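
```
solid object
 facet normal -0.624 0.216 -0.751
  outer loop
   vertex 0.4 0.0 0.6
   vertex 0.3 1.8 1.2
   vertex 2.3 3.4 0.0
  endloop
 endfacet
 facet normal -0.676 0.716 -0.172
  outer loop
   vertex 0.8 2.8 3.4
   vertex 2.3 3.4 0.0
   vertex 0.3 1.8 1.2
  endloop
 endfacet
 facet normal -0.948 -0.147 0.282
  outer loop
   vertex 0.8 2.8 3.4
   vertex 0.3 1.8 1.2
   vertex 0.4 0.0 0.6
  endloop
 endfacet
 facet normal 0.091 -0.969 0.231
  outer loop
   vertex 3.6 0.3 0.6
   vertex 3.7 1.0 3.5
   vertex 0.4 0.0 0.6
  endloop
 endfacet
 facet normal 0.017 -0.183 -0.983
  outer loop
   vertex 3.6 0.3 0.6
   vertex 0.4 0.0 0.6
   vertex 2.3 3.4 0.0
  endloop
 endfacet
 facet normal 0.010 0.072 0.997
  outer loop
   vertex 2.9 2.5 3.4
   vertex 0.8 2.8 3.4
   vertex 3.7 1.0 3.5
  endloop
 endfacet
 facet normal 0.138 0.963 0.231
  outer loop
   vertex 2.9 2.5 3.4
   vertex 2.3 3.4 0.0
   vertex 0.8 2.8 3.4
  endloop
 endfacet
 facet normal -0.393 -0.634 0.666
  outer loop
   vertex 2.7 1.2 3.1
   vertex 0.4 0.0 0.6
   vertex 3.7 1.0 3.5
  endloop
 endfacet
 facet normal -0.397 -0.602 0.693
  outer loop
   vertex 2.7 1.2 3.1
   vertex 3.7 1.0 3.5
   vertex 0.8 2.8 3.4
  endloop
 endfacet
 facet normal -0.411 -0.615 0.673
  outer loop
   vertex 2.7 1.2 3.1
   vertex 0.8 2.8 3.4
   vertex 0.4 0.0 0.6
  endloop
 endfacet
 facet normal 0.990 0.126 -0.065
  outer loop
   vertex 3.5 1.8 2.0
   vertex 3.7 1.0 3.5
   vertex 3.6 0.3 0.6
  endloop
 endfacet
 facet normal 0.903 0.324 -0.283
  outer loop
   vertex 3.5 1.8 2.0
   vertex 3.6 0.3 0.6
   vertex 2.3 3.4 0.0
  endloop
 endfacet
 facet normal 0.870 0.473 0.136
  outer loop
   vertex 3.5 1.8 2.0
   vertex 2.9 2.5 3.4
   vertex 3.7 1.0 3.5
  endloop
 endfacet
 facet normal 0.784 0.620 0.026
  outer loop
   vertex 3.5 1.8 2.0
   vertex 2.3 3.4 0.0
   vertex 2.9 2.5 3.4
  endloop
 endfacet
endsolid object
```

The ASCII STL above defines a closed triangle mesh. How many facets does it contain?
14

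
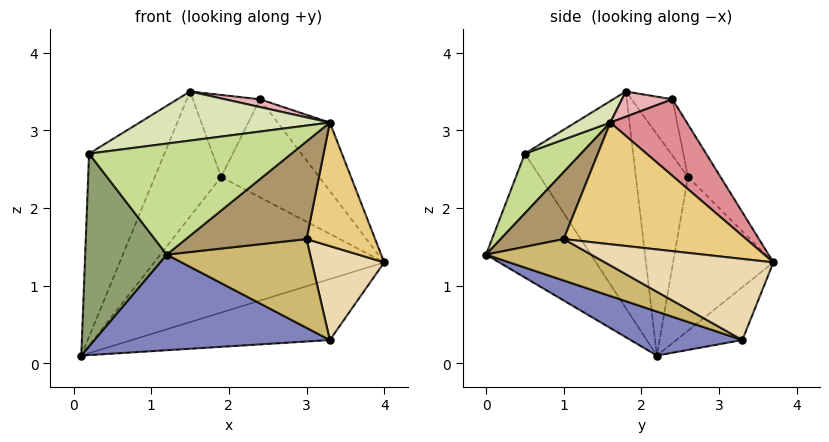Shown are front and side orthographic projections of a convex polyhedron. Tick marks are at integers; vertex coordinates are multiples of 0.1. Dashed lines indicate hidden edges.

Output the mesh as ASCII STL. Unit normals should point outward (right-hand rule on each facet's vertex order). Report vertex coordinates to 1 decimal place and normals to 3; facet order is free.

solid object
 facet normal -0.312 0.937 -0.156
  outer loop
   vertex 3.3 3.3 0.3
   vertex 0.1 2.2 0.1
   vertex 4.0 3.7 1.3
  endloop
 endfacet
 facet normal 0.200 -0.422 -0.884
  outer loop
   vertex 3.3 3.3 0.3
   vertex 1.2 0.0 1.4
   vertex 0.1 2.2 0.1
  endloop
 endfacet
 facet normal -0.395 0.906 0.152
  outer loop
   vertex 1.9 2.6 2.4
   vertex 4.0 3.7 1.3
   vertex 0.1 2.2 0.1
  endloop
 endfacet
 facet normal -0.584 0.743 0.328
  outer loop
   vertex 1.9 2.6 2.4
   vertex 0.1 2.2 0.1
   vertex 1.5 1.8 3.5
  endloop
 endfacet
 facet normal -0.740 -0.576 -0.348
  outer loop
   vertex 0.2 0.5 2.7
   vertex 0.1 2.2 0.1
   vertex 1.2 0.0 1.4
  endloop
 endfacet
 facet normal -0.761 0.530 0.376
  outer loop
   vertex 0.2 0.5 2.7
   vertex 1.5 1.8 3.5
   vertex 0.1 2.2 0.1
  endloop
 endfacet
 facet normal 0.232 -0.835 0.499
  outer loop
   vertex 0.2 0.5 2.7
   vertex 1.2 0.0 1.4
   vertex 3.3 1.6 3.1
  endloop
 endfacet
 facet normal 0.110 -0.598 0.794
  outer loop
   vertex 0.2 0.5 2.7
   vertex 3.3 1.6 3.1
   vertex 1.5 1.8 3.5
  endloop
 endfacet
 facet normal 0.448 -0.857 0.253
  outer loop
   vertex 3.0 1.0 1.6
   vertex 3.3 1.6 3.1
   vertex 1.2 0.0 1.4
  endloop
 endfacet
 facet normal 0.362 -0.494 -0.790
  outer loop
   vertex 3.0 1.0 1.6
   vertex 1.2 0.0 1.4
   vertex 3.3 3.3 0.3
  endloop
 endfacet
 facet normal 0.935 -0.351 -0.046
  outer loop
   vertex 3.0 1.0 1.6
   vertex 4.0 3.7 1.3
   vertex 3.3 1.6 3.1
  endloop
 endfacet
 facet normal 0.827 -0.355 -0.437
  outer loop
   vertex 3.0 1.0 1.6
   vertex 3.3 3.3 0.3
   vertex 4.0 3.7 1.3
  endloop
 endfacet
 facet normal -0.298 0.896 0.328
  outer loop
   vertex 2.4 2.4 3.4
   vertex 4.0 3.7 1.3
   vertex 1.9 2.6 2.4
  endloop
 endfacet
 facet normal -0.478 0.784 0.396
  outer loop
   vertex 2.4 2.4 3.4
   vertex 1.9 2.6 2.4
   vertex 1.5 1.8 3.5
  endloop
 endfacet
 facet normal 0.591 0.402 0.699
  outer loop
   vertex 2.4 2.4 3.4
   vertex 3.3 1.6 3.1
   vertex 4.0 3.7 1.3
  endloop
 endfacet
 facet normal 0.200 -0.139 0.970
  outer loop
   vertex 2.4 2.4 3.4
   vertex 1.5 1.8 3.5
   vertex 3.3 1.6 3.1
  endloop
 endfacet
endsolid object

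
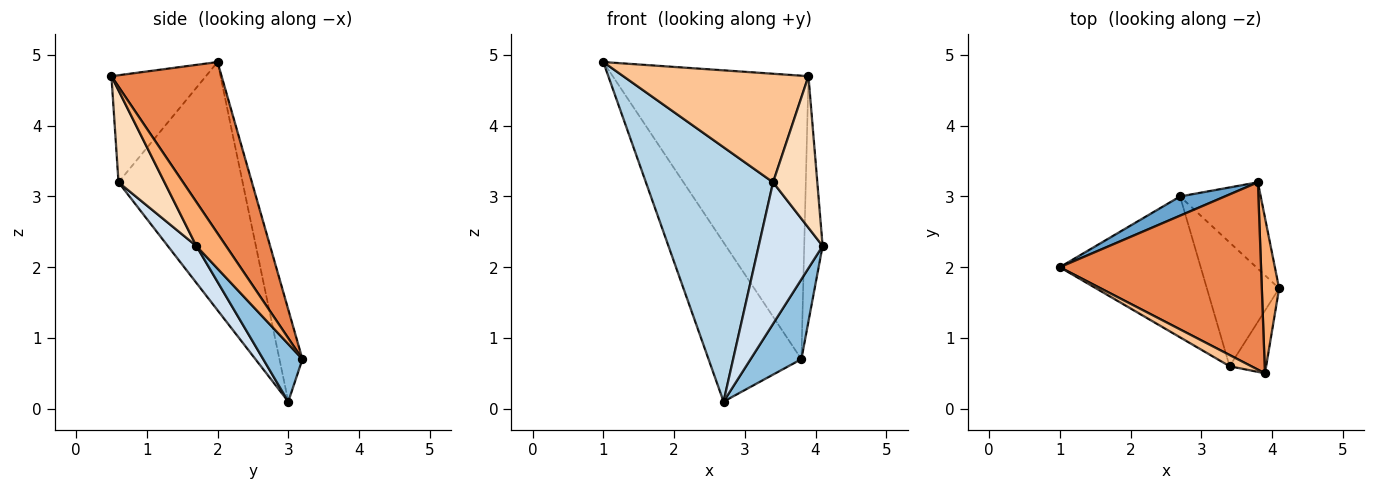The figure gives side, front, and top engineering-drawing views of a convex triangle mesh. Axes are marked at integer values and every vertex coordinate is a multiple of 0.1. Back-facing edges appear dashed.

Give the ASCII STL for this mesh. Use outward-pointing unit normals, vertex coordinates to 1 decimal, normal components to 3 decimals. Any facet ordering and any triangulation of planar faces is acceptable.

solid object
 facet normal -0.239 0.964 0.116
  outer loop
   vertex 2.7 3.0 0.1
   vertex 1.0 2.0 4.9
   vertex 3.8 3.2 0.7
  endloop
 endfacet
 facet normal 0.464 -0.601 -0.651
  outer loop
   vertex 2.7 3.0 0.1
   vertex 3.8 3.2 0.7
   vertex 4.1 1.7 2.3
  endloop
 endfacet
 facet normal -0.649 -0.665 -0.369
  outer loop
   vertex 3.4 0.6 3.2
   vertex 1.0 2.0 4.9
   vertex 2.7 3.0 0.1
  endloop
 endfacet
 facet normal 0.318 -0.713 -0.624
  outer loop
   vertex 3.4 0.6 3.2
   vertex 2.7 3.0 0.1
   vertex 4.1 1.7 2.3
  endloop
 endfacet
 facet normal 0.425 0.755 0.499
  outer loop
   vertex 3.9 0.5 4.7
   vertex 3.8 3.2 0.7
   vertex 1.0 2.0 4.9
  endloop
 endfacet
 facet normal 0.806 0.499 0.317
  outer loop
   vertex 3.9 0.5 4.7
   vertex 4.1 1.7 2.3
   vertex 3.8 3.2 0.7
  endloop
 endfacet
 facet normal -0.452 -0.887 0.092
  outer loop
   vertex 3.9 0.5 4.7
   vertex 1.0 2.0 4.9
   vertex 3.4 0.6 3.2
  endloop
 endfacet
 facet normal 0.693 -0.666 -0.275
  outer loop
   vertex 3.9 0.5 4.7
   vertex 3.4 0.6 3.2
   vertex 4.1 1.7 2.3
  endloop
 endfacet
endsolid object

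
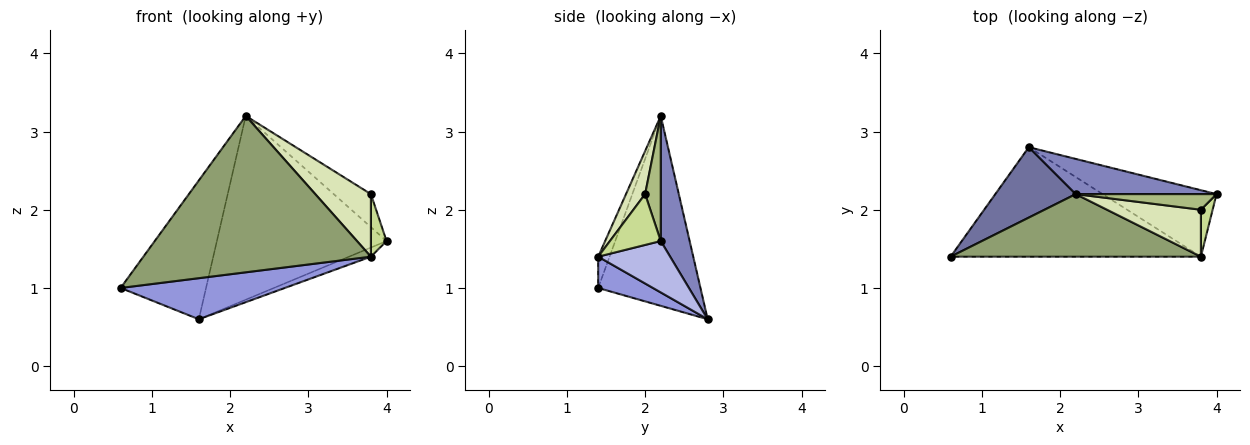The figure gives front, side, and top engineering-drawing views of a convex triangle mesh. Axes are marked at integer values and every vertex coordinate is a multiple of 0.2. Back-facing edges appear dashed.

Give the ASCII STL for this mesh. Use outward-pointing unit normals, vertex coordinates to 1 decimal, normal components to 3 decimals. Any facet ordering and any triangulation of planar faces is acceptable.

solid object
 facet normal -0.730 0.610 0.309
  outer loop
   vertex 2.2 2.2 3.2
   vertex 1.6 2.8 0.6
   vertex 0.6 1.4 1.0
  endloop
 endfacet
 facet normal 0.165 0.969 0.185
  outer loop
   vertex 2.2 2.2 3.2
   vertex 4.0 2.2 1.6
   vertex 1.6 2.8 0.6
  endloop
 endfacet
 facet normal 0.116 -0.349 -0.930
  outer loop
   vertex 3.8 1.4 1.4
   vertex 0.6 1.4 1.0
   vertex 1.6 2.8 0.6
  endloop
 endfacet
 facet normal 0.408 0.124 -0.905
  outer loop
   vertex 3.8 1.4 1.4
   vertex 1.6 2.8 0.6
   vertex 4.0 2.2 1.6
  endloop
 endfacet
 facet normal -0.046 -0.927 0.371
  outer loop
   vertex 3.8 1.4 1.4
   vertex 2.2 2.2 3.2
   vertex 0.6 1.4 1.0
  endloop
 endfacet
 facet normal 0.356 0.845 0.400
  outer loop
   vertex 3.8 2.0 2.2
   vertex 4.0 2.2 1.6
   vertex 2.2 2.2 3.2
  endloop
 endfacet
 facet normal 0.933 -0.287 0.215
  outer loop
   vertex 3.8 2.0 2.2
   vertex 3.8 1.4 1.4
   vertex 4.0 2.2 1.6
  endloop
 endfacet
 facet normal 0.265 -0.771 0.579
  outer loop
   vertex 3.8 2.0 2.2
   vertex 2.2 2.2 3.2
   vertex 3.8 1.4 1.4
  endloop
 endfacet
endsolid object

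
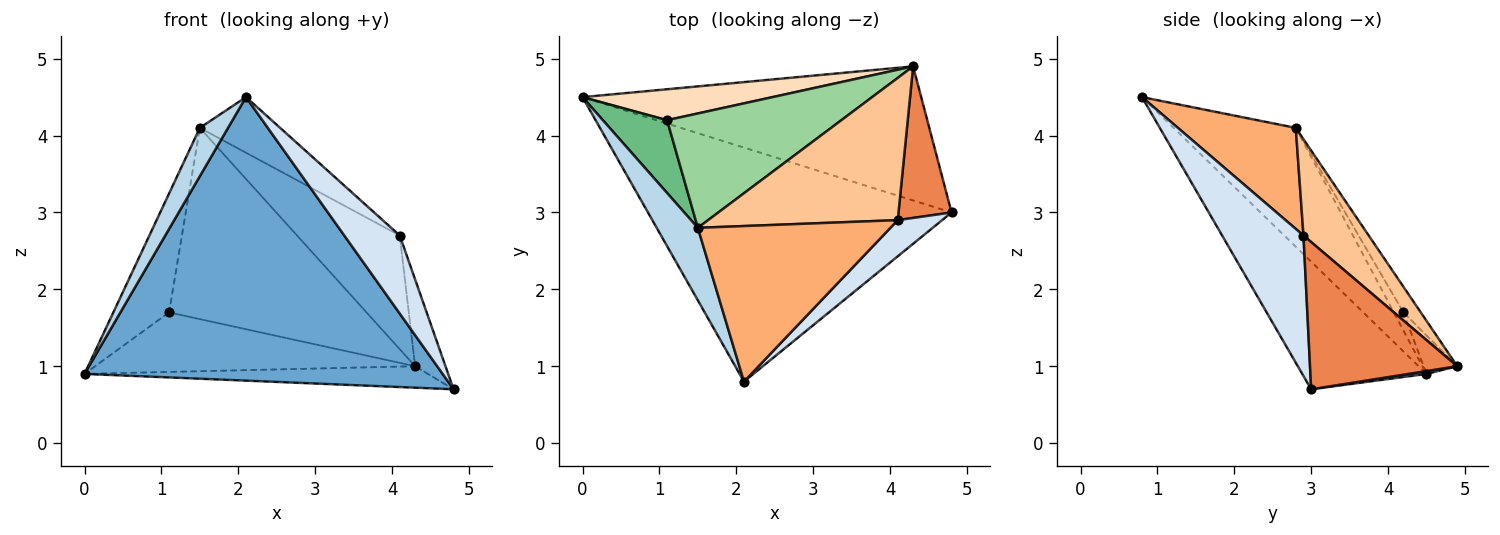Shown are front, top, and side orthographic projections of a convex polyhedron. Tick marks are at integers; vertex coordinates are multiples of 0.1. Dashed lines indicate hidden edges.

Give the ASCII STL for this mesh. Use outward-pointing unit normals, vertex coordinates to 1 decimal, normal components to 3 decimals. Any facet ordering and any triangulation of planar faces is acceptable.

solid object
 facet normal -0.258 -0.745 -0.615
  outer loop
   vertex 2.1 0.8 4.5
   vertex 0.0 4.5 0.9
   vertex 4.8 3.0 0.7
  endloop
 endfacet
 facet normal 0.008 0.158 -0.987
  outer loop
   vertex 4.3 4.9 1.0
   vertex 4.8 3.0 0.7
   vertex 0.0 4.5 0.9
  endloop
 endfacet
 facet normal -0.923 -0.213 0.320
  outer loop
   vertex 1.5 2.8 4.1
   vertex 0.0 4.5 0.9
   vertex 2.1 0.8 4.5
  endloop
 endfacet
 facet normal 0.800 -0.545 0.253
  outer loop
   vertex 4.1 2.9 2.7
   vertex 2.1 0.8 4.5
   vertex 4.8 3.0 0.7
  endloop
 endfacet
 facet normal 0.924 0.191 0.333
  outer loop
   vertex 4.1 2.9 2.7
   vertex 4.8 3.0 0.7
   vertex 4.3 4.9 1.0
  endloop
 endfacet
 facet normal 0.443 0.302 0.844
  outer loop
   vertex 4.1 2.9 2.7
   vertex 1.5 2.8 4.1
   vertex 2.1 0.8 4.5
  endloop
 endfacet
 facet normal 0.369 0.580 0.726
  outer loop
   vertex 4.1 2.9 2.7
   vertex 4.3 4.9 1.0
   vertex 1.5 2.8 4.1
  endloop
 endfacet
 facet normal -0.093 0.884 0.459
  outer loop
   vertex 1.1 4.2 1.7
   vertex 4.3 4.9 1.0
   vertex 0.0 4.5 0.9
  endloop
 endfacet
 facet normal -0.145 0.844 0.516
  outer loop
   vertex 1.1 4.2 1.7
   vertex 0.0 4.5 0.9
   vertex 1.5 2.8 4.1
  endloop
 endfacet
 facet normal -0.075 0.856 0.512
  outer loop
   vertex 1.1 4.2 1.7
   vertex 1.5 2.8 4.1
   vertex 4.3 4.9 1.0
  endloop
 endfacet
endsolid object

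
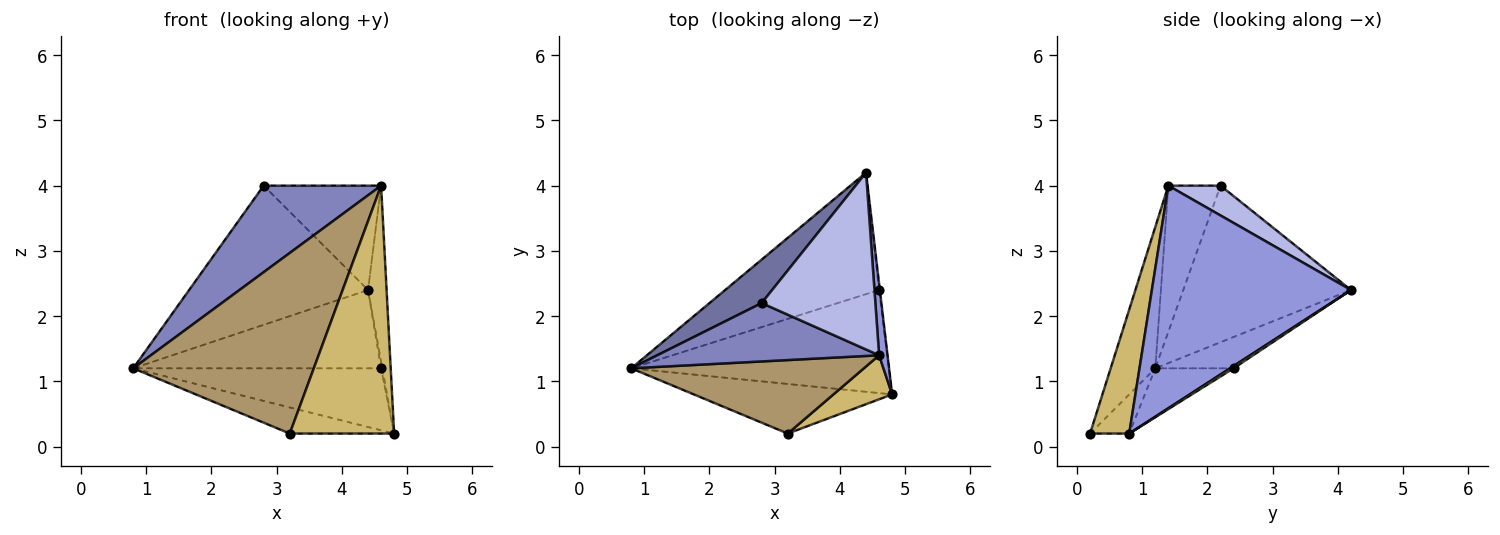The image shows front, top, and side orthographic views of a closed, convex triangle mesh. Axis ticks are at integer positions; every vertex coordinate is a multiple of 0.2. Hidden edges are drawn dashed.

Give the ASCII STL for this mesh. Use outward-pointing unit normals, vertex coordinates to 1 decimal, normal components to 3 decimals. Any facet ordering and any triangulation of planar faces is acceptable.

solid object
 facet normal -0.667 0.711 0.222
  outer loop
   vertex 2.8 2.2 4.0
   vertex 4.4 4.2 2.4
   vertex 0.8 1.2 1.2
  endloop
 endfacet
 facet normal -0.346 -0.778 0.525
  outer loop
   vertex 4.6 1.4 4.0
   vertex 2.8 2.2 4.0
   vertex 0.8 1.2 1.2
  endloop
 endfacet
 facet normal 0.995 0.093 0.038
  outer loop
   vertex 4.6 1.4 4.0
   vertex 4.8 0.8 0.2
   vertex 4.4 4.2 2.4
  endloop
 endfacet
 facet normal 0.220 0.496 0.840
  outer loop
   vertex 4.6 1.4 4.0
   vertex 4.4 4.2 2.4
   vertex 2.8 2.2 4.0
  endloop
 endfacet
 facet normal -0.161 0.509 -0.846
  outer loop
   vertex 4.6 2.4 1.2
   vertex 4.8 0.8 0.2
   vertex 0.8 1.2 1.2
  endloop
 endfacet
 facet normal -0.169 0.534 -0.829
  outer loop
   vertex 4.6 2.4 1.2
   vertex 0.8 1.2 1.2
   vertex 4.4 4.2 2.4
  endloop
 endfacet
 facet normal 0.905 0.302 -0.302
  outer loop
   vertex 4.6 2.4 1.2
   vertex 4.4 4.2 2.4
   vertex 4.8 0.8 0.2
  endloop
 endfacet
 facet normal -0.172 0.459 -0.872
  outer loop
   vertex 3.2 0.2 0.2
   vertex 0.8 1.2 1.2
   vertex 4.8 0.8 0.2
  endloop
 endfacet
 facet normal -0.223 -0.903 0.367
  outer loop
   vertex 3.2 0.2 0.2
   vertex 4.6 1.4 4.0
   vertex 0.8 1.2 1.2
  endloop
 endfacet
 facet normal 0.346 -0.924 0.164
  outer loop
   vertex 3.2 0.2 0.2
   vertex 4.8 0.8 0.2
   vertex 4.6 1.4 4.0
  endloop
 endfacet
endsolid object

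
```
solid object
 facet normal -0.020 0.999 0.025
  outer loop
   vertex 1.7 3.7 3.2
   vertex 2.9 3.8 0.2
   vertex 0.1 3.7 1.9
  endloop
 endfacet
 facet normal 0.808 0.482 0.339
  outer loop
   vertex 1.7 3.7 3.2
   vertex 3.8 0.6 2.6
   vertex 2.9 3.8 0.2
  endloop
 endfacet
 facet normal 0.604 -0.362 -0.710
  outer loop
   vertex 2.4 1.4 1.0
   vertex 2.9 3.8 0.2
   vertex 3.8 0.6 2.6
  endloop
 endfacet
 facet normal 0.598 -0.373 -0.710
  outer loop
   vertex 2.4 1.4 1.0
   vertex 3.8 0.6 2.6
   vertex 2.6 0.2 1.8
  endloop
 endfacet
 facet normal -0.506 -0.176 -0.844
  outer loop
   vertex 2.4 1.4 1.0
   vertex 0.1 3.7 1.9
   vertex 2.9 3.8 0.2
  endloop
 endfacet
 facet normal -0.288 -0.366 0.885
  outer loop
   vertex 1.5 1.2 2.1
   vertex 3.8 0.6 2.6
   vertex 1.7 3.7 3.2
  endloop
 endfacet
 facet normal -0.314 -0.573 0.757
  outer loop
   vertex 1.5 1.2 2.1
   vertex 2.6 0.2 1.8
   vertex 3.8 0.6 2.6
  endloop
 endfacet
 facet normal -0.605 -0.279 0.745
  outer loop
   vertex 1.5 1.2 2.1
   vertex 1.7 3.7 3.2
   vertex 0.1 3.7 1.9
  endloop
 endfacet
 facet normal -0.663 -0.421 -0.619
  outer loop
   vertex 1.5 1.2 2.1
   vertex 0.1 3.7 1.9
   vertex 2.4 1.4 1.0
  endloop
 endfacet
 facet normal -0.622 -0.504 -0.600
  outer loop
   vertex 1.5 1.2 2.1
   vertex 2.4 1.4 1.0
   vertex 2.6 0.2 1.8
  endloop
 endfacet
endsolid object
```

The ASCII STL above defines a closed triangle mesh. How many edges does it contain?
15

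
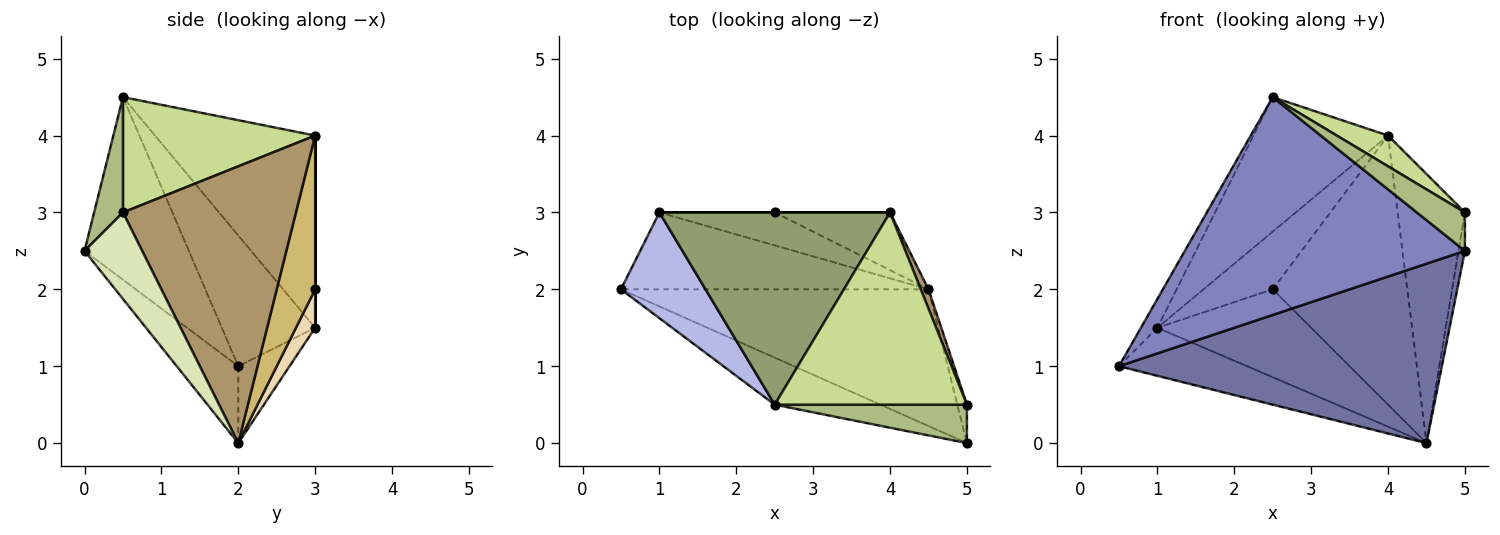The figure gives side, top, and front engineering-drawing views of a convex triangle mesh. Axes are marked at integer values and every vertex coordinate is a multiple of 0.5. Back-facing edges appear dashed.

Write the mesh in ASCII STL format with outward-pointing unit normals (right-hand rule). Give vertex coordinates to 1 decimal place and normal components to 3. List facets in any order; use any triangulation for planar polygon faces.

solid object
 facet normal -0.150 -0.786 -0.599
  outer loop
   vertex 4.5 2.0 0.0
   vertex 5.0 0.0 2.5
   vertex 0.5 2.0 1.0
  endloop
 endfacet
 facet normal -0.342 -0.919 -0.198
  outer loop
   vertex 2.5 0.5 4.5
   vertex 0.5 2.0 1.0
   vertex 5.0 0.0 2.5
  endloop
 endfacet
 facet normal -0.207 0.518 -0.830
  outer loop
   vertex 1.0 3.0 1.5
   vertex 4.5 2.0 0.0
   vertex 0.5 2.0 1.0
  endloop
 endfacet
 facet normal -0.831 0.147 0.537
  outer loop
   vertex 1.0 3.0 1.5
   vertex 0.5 2.0 1.0
   vertex 2.5 0.5 4.5
  endloop
 endfacet
 facet normal -0.564 0.474 0.677
  outer loop
   vertex 1.0 3.0 1.5
   vertex 2.5 0.5 4.5
   vertex 4.0 3.0 4.0
  endloop
 endfacet
 facet normal 0.391 -0.651 0.651
  outer loop
   vertex 5.0 0.5 3.0
   vertex 2.5 0.5 4.5
   vertex 5.0 0.0 2.5
  endloop
 endfacet
 facet normal 0.510 -0.136 0.850
  outer loop
   vertex 5.0 0.5 3.0
   vertex 4.0 3.0 4.0
   vertex 2.5 0.5 4.5
  endloop
 endfacet
 facet normal 0.988 0.110 -0.110
  outer loop
   vertex 5.0 0.5 3.0
   vertex 5.0 0.0 2.5
   vertex 4.5 2.0 0.0
  endloop
 endfacet
 facet normal 0.932 0.362 0.026
  outer loop
   vertex 5.0 0.5 3.0
   vertex 4.5 2.0 0.0
   vertex 4.0 3.0 4.0
  endloop
 endfacet
 facet normal 0.269 0.942 -0.202
  outer loop
   vertex 2.5 3.0 2.0
   vertex 4.0 3.0 4.0
   vertex 4.5 2.0 0.0
  endloop
 endfacet
 facet normal 0.000 1.000 0.000
  outer loop
   vertex 2.5 3.0 2.0
   vertex 1.0 3.0 1.5
   vertex 4.0 3.0 4.0
  endloop
 endfacet
 facet normal 0.116 0.930 -0.349
  outer loop
   vertex 2.5 3.0 2.0
   vertex 4.5 2.0 0.0
   vertex 1.0 3.0 1.5
  endloop
 endfacet
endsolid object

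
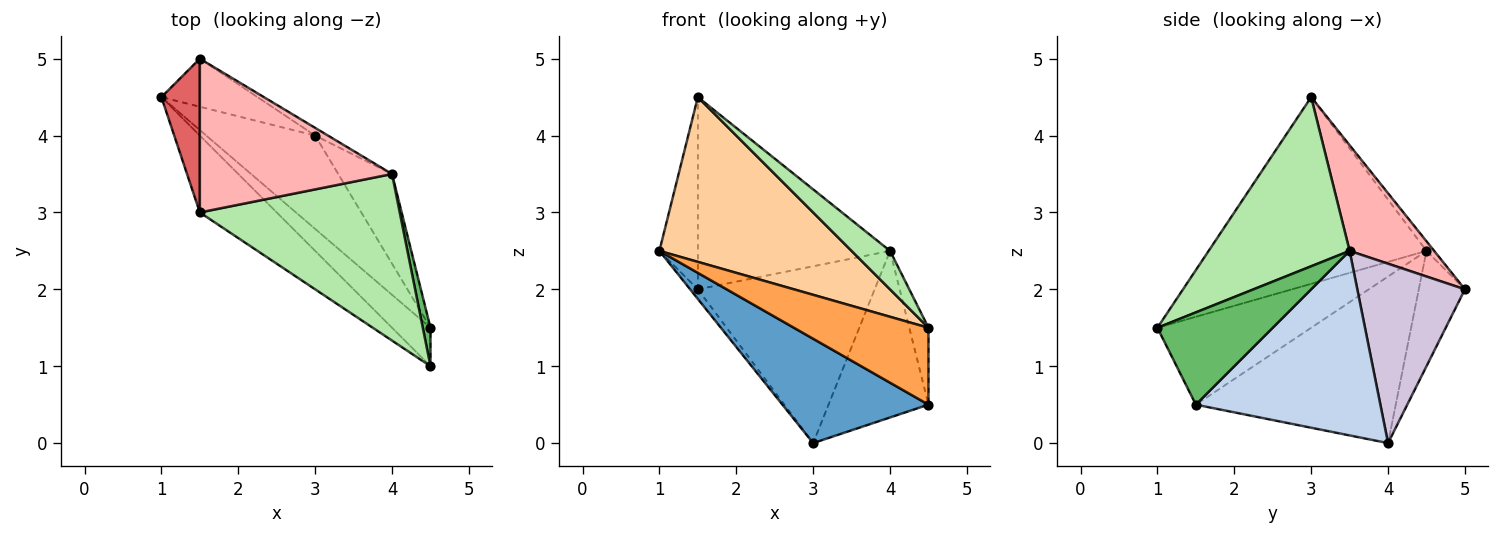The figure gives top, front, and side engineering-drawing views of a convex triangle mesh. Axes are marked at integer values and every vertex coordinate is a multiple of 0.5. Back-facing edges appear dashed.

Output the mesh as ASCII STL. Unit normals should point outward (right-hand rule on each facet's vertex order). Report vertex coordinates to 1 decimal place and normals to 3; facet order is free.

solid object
 facet normal -0.714 -0.522 -0.467
  outer loop
   vertex 3.0 4.0 0.0
   vertex 4.5 1.5 0.5
   vertex 1.0 4.5 2.5
  endloop
 endfacet
 facet normal 0.852 0.461 -0.248
  outer loop
   vertex 4.0 3.5 2.5
   vertex 4.5 1.5 0.5
   vertex 3.0 4.0 0.0
  endloop
 endfacet
 facet normal -0.715 -0.625 -0.313
  outer loop
   vertex 4.5 1.0 1.5
   vertex 1.0 4.5 2.5
   vertex 4.5 1.5 0.5
  endloop
 endfacet
 facet normal -0.716 -0.632 -0.295
  outer loop
   vertex 4.5 1.0 1.5
   vertex 1.5 3.0 4.5
   vertex 1.0 4.5 2.5
  endloop
 endfacet
 facet normal 0.983 0.164 0.082
  outer loop
   vertex 4.5 1.0 1.5
   vertex 4.5 1.5 0.5
   vertex 4.0 3.5 2.5
  endloop
 endfacet
 facet normal 0.636 -0.173 0.752
  outer loop
   vertex 4.5 1.0 1.5
   vertex 4.0 3.5 2.5
   vertex 1.5 3.0 4.5
  endloop
 endfacet
 facet normal -0.154 0.772 0.617
  outer loop
   vertex 1.5 5.0 2.0
   vertex 1.0 4.5 2.5
   vertex 1.5 3.0 4.5
  endloop
 endfacet
 facet normal 0.325 0.738 0.591
  outer loop
   vertex 1.5 5.0 2.0
   vertex 1.5 3.0 4.5
   vertex 4.0 3.5 2.5
  endloop
 endfacet
 facet normal -0.762 0.127 -0.635
  outer loop
   vertex 1.5 5.0 2.0
   vertex 3.0 4.0 0.0
   vertex 1.0 4.5 2.5
  endloop
 endfacet
 facet normal 0.520 0.854 -0.037
  outer loop
   vertex 1.5 5.0 2.0
   vertex 4.0 3.5 2.5
   vertex 3.0 4.0 0.0
  endloop
 endfacet
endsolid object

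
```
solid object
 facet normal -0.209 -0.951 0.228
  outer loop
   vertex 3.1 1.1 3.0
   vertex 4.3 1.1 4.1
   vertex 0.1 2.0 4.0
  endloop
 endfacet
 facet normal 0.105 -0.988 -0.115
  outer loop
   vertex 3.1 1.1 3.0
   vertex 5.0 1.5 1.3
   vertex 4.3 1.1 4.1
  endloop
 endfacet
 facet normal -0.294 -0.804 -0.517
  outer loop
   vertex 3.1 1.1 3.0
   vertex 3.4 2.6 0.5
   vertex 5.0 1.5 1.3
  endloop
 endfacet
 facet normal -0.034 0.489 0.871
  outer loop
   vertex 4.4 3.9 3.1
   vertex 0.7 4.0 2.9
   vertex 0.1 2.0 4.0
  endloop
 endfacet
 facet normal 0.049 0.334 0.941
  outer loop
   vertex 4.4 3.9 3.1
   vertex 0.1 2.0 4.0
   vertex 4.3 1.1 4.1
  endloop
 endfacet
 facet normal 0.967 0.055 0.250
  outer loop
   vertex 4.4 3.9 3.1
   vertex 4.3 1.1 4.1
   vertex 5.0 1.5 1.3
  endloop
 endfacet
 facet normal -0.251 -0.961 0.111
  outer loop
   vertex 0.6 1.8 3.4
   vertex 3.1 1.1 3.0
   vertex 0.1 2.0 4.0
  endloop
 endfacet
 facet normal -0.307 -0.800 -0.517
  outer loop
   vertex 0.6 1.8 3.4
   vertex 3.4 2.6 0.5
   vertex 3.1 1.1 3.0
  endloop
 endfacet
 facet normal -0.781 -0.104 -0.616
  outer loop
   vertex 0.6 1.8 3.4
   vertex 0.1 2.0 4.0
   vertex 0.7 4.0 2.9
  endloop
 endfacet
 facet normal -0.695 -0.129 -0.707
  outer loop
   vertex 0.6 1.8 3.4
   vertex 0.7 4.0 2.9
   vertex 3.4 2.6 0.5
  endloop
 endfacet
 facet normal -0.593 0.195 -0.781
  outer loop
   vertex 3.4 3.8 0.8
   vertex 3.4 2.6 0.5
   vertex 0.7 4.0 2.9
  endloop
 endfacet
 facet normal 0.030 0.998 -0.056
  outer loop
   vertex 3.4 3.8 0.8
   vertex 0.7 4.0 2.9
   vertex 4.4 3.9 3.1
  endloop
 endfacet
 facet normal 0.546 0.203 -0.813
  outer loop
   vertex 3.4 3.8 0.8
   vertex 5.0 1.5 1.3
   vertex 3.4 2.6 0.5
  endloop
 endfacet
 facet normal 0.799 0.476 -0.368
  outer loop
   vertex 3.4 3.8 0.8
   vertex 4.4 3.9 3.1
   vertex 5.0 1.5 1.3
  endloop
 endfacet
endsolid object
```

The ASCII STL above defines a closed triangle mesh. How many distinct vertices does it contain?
9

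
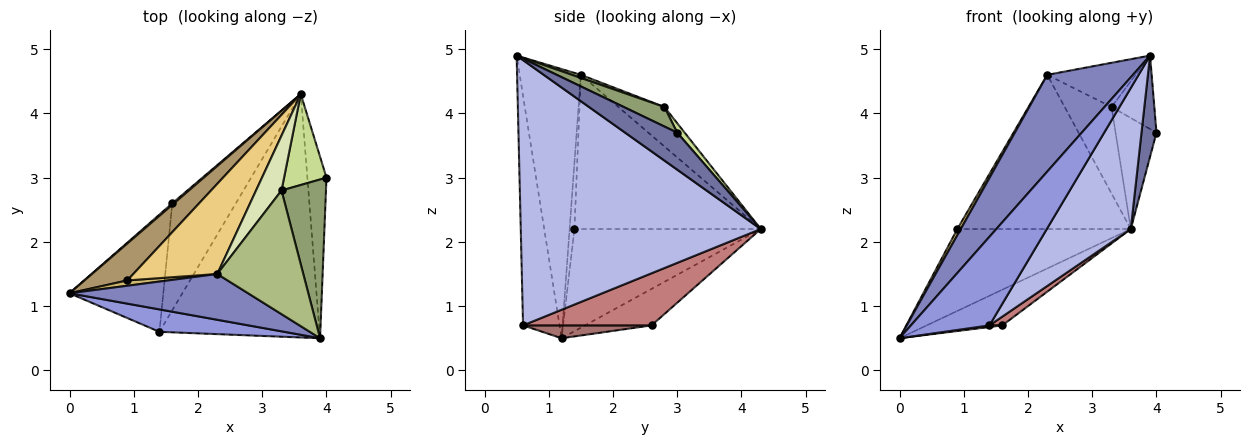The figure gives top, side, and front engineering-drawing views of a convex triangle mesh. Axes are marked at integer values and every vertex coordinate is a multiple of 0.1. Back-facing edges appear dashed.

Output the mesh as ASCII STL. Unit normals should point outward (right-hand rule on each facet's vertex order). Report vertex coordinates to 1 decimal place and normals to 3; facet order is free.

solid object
 facet normal 0.861 -0.248 -0.444
  outer loop
   vertex 3.6 4.3 2.2
   vertex 4.0 3.0 3.7
   vertex 3.9 0.5 4.9
  endloop
 endfacet
 facet normal -0.542 -0.759 0.360
  outer loop
   vertex 2.3 1.5 4.6
   vertex 0.0 1.2 0.5
   vertex 3.9 0.5 4.9
  endloop
 endfacet
 facet normal -0.411 -0.884 0.223
  outer loop
   vertex 1.4 0.6 0.7
   vertex 3.9 0.5 4.9
   vertex 0.0 1.2 0.5
  endloop
 endfacet
 facet normal 0.820 -0.287 -0.495
  outer loop
   vertex 1.4 0.6 0.7
   vertex 3.6 4.3 2.2
   vertex 3.9 0.5 4.9
  endloop
 endfacet
 facet normal 0.370 0.390 0.843
  outer loop
   vertex 3.3 2.8 4.1
   vertex 3.9 0.5 4.9
   vertex 4.0 3.0 3.7
  endloop
 endfacet
 facet normal 0.034 0.336 0.941
  outer loop
   vertex 3.3 2.8 4.1
   vertex 2.3 1.5 4.6
   vertex 3.9 0.5 4.9
  endloop
 endfacet
 facet normal 0.139 0.766 0.627
  outer loop
   vertex 3.3 2.8 4.1
   vertex 4.0 3.0 3.7
   vertex 3.6 4.3 2.2
  endloop
 endfacet
 facet normal -0.639 0.650 0.412
  outer loop
   vertex 3.3 2.8 4.1
   vertex 3.6 4.3 2.2
   vertex 2.3 1.5 4.6
  endloop
 endfacet
 facet normal -0.700 0.651 0.294
  outer loop
   vertex 0.9 1.4 2.2
   vertex 3.6 4.3 2.2
   vertex 0.0 1.2 0.5
  endloop
 endfacet
 facet normal -0.729 -0.518 0.447
  outer loop
   vertex 0.9 1.4 2.2
   vertex 0.0 1.2 0.5
   vertex 2.3 1.5 4.6
  endloop
 endfacet
 facet normal -0.680 0.633 0.370
  outer loop
   vertex 0.9 1.4 2.2
   vertex 2.3 1.5 4.6
   vertex 3.6 4.3 2.2
  endloop
 endfacet
 facet normal -0.660 0.750 0.030
  outer loop
   vertex 1.6 2.6 0.7
   vertex 0.0 1.2 0.5
   vertex 3.6 4.3 2.2
  endloop
 endfacet
 facet normal 0.136 -0.014 -0.991
  outer loop
   vertex 1.6 2.6 0.7
   vertex 1.4 0.6 0.7
   vertex 0.0 1.2 0.5
  endloop
 endfacet
 facet normal 0.633 -0.063 -0.772
  outer loop
   vertex 1.6 2.6 0.7
   vertex 3.6 4.3 2.2
   vertex 1.4 0.6 0.7
  endloop
 endfacet
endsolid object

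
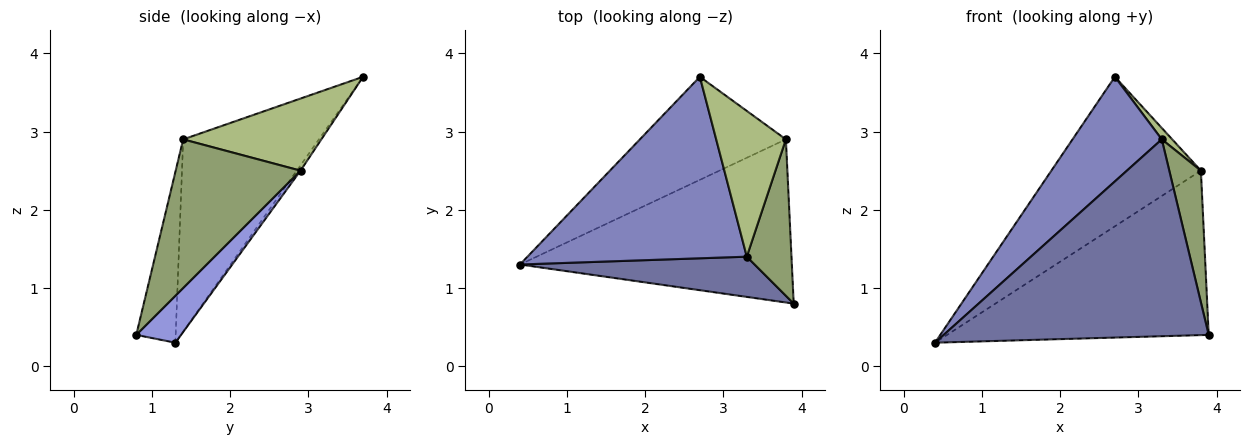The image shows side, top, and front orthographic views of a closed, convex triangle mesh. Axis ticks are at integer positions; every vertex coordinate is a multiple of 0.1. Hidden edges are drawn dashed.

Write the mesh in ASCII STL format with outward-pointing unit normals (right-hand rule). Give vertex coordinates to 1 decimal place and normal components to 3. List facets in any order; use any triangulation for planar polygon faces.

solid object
 facet normal -0.144 -0.970 0.198
  outer loop
   vertex 3.3 1.4 2.9
   vertex 0.4 1.3 0.3
   vertex 3.9 0.8 0.4
  endloop
 endfacet
 facet normal -0.605 -0.398 0.690
  outer loop
   vertex 3.3 1.4 2.9
   vertex 2.7 3.7 3.7
   vertex 0.4 1.3 0.3
  endloop
 endfacet
 facet normal 0.121 0.705 -0.699
  outer loop
   vertex 3.8 2.9 2.5
   vertex 3.9 0.8 0.4
   vertex 0.4 1.3 0.3
  endloop
 endfacet
 facet normal -0.020 0.823 -0.567
  outer loop
   vertex 3.8 2.9 2.5
   vertex 0.4 1.3 0.3
   vertex 2.7 3.7 3.7
  endloop
 endfacet
 facet normal 0.931 -0.236 0.280
  outer loop
   vertex 3.8 2.9 2.5
   vertex 3.3 1.4 2.9
   vertex 3.9 0.8 0.4
  endloop
 endfacet
 facet normal 0.718 -0.054 0.694
  outer loop
   vertex 3.8 2.9 2.5
   vertex 2.7 3.7 3.7
   vertex 3.3 1.4 2.9
  endloop
 endfacet
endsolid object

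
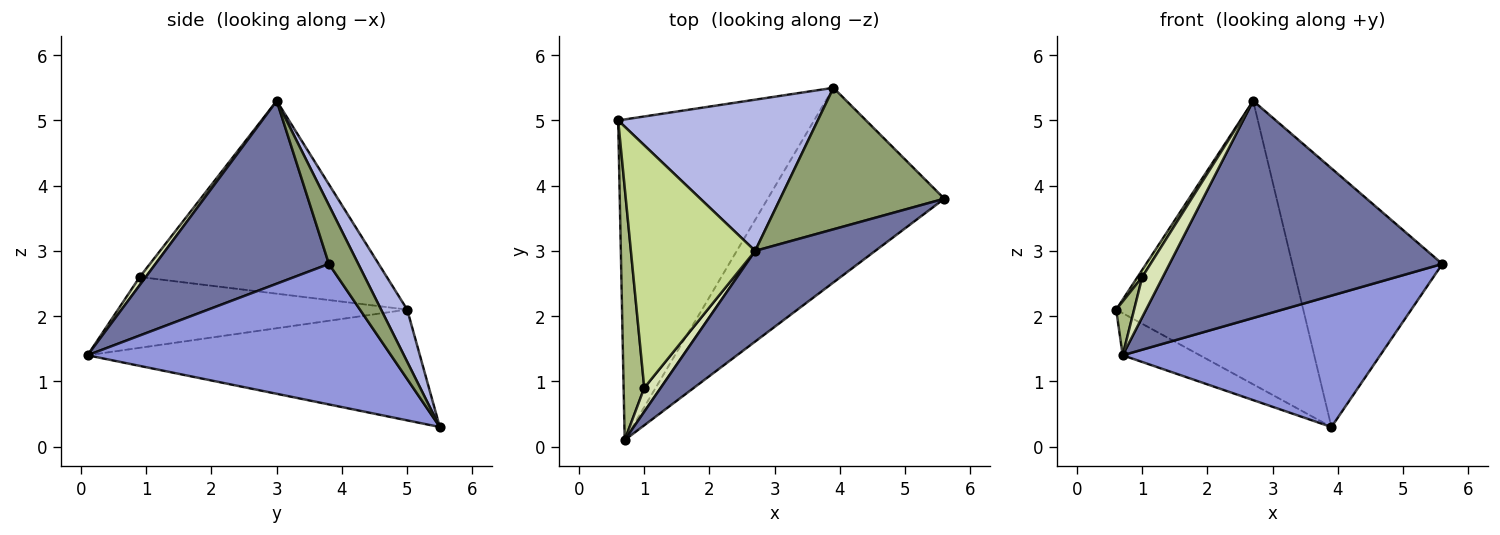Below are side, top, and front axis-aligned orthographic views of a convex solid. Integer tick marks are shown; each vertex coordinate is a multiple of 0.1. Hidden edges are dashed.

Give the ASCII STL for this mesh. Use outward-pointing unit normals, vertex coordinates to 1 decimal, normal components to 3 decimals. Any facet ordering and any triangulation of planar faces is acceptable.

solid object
 facet normal 0.506 -0.796 0.332
  outer loop
   vertex 2.7 3.0 5.3
   vertex 0.7 0.1 1.4
   vertex 5.6 3.8 2.8
  endloop
 endfacet
 facet normal -0.489 0.114 -0.865
  outer loop
   vertex 3.9 5.5 0.3
   vertex 0.7 0.1 1.4
   vertex 0.6 5.0 2.1
  endloop
 endfacet
 facet normal 0.550 -0.467 -0.692
  outer loop
   vertex 3.9 5.5 0.3
   vertex 5.6 3.8 2.8
   vertex 0.7 0.1 1.4
  endloop
 endfacet
 facet normal 0.122 0.876 0.467
  outer loop
   vertex 3.9 5.5 0.3
   vertex 0.6 5.0 2.1
   vertex 2.7 3.0 5.3
  endloop
 endfacet
 facet normal 0.169 0.865 0.473
  outer loop
   vertex 3.9 5.5 0.3
   vertex 2.7 3.0 5.3
   vertex 5.6 3.8 2.8
  endloop
 endfacet
 facet normal -0.958 -0.059 0.279
  outer loop
   vertex 1.0 0.9 2.6
   vertex 0.6 5.0 2.1
   vertex 0.7 0.1 1.4
  endloop
 endfacet
 facet normal -0.840 -0.016 0.542
  outer loop
   vertex 1.0 0.9 2.6
   vertex 2.7 3.0 5.3
   vertex 0.6 5.0 2.1
  endloop
 endfacet
 facet normal 0.244 -0.834 0.495
  outer loop
   vertex 1.0 0.9 2.6
   vertex 0.7 0.1 1.4
   vertex 2.7 3.0 5.3
  endloop
 endfacet
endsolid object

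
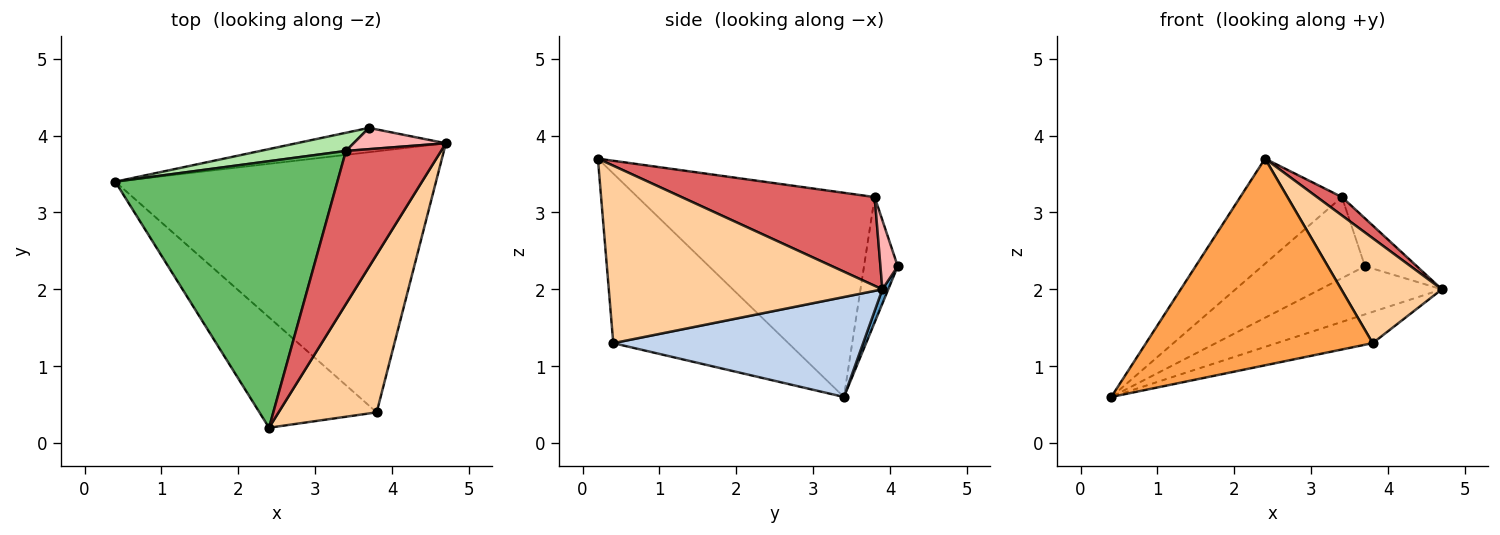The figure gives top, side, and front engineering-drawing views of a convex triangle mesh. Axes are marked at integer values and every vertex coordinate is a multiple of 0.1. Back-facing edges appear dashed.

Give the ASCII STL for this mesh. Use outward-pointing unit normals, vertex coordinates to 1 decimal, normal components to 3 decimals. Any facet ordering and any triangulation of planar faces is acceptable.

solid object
 facet normal 0.043 0.892 -0.451
  outer loop
   vertex 3.7 4.1 2.3
   vertex 4.7 3.9 2.0
   vertex 0.4 3.4 0.6
  endloop
 endfacet
 facet normal 0.296 0.114 -0.949
  outer loop
   vertex 3.8 0.4 1.3
   vertex 0.4 3.4 0.6
   vertex 4.7 3.9 2.0
  endloop
 endfacet
 facet normal -0.563 -0.729 -0.389
  outer loop
   vertex 3.8 0.4 1.3
   vertex 2.4 0.2 3.7
   vertex 0.4 3.4 0.6
  endloop
 endfacet
 facet normal 0.833 -0.306 0.460
  outer loop
   vertex 3.8 0.4 1.3
   vertex 4.7 3.9 2.0
   vertex 2.4 0.2 3.7
  endloop
 endfacet
 facet normal -0.650 0.279 0.707
  outer loop
   vertex 3.4 3.8 3.2
   vertex 0.4 3.4 0.6
   vertex 2.4 0.2 3.7
  endloop
 endfacet
 facet normal -0.304 0.929 0.208
  outer loop
   vertex 3.4 3.8 3.2
   vertex 3.7 4.1 2.3
   vertex 0.4 3.4 0.6
  endloop
 endfacet
 facet normal 0.679 -0.087 0.729
  outer loop
   vertex 3.4 3.8 3.2
   vertex 2.4 0.2 3.7
   vertex 4.7 3.9 2.0
  endloop
 endfacet
 facet normal 0.291 0.874 0.389
  outer loop
   vertex 3.4 3.8 3.2
   vertex 4.7 3.9 2.0
   vertex 3.7 4.1 2.3
  endloop
 endfacet
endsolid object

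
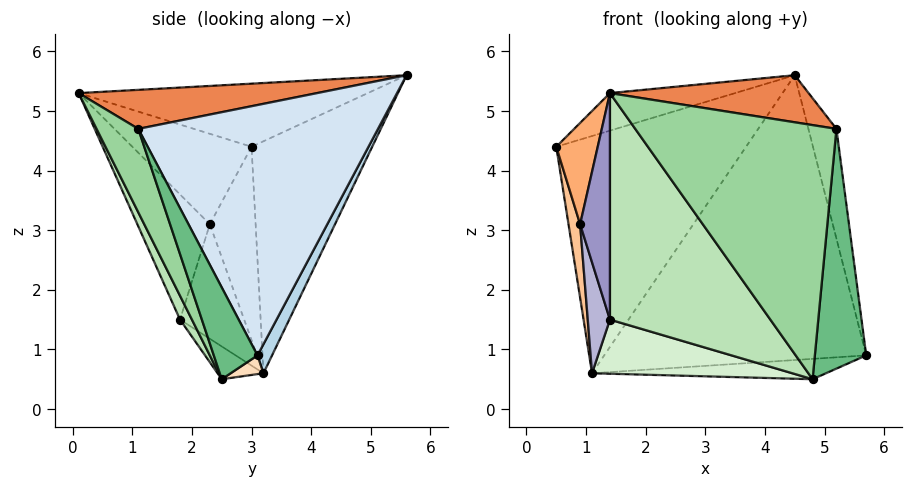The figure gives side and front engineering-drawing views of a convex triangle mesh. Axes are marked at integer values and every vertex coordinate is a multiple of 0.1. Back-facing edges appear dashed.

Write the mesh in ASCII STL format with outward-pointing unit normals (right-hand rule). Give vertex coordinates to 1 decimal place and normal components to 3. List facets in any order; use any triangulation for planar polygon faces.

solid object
 facet normal -0.380 0.165 0.910
  outer loop
   vertex 4.5 5.6 5.6
   vertex 0.5 3.0 4.4
   vertex 1.4 0.1 5.3
  endloop
 endfacet
 facet normal -0.536 0.843 -0.040
  outer loop
   vertex 1.1 3.2 0.6
   vertex 0.5 3.0 4.4
   vertex 4.5 5.6 5.6
  endloop
 endfacet
 facet normal 0.049 0.887 -0.459
  outer loop
   vertex 1.1 3.2 0.6
   vertex 4.5 5.6 5.6
   vertex 5.7 3.1 0.9
  endloop
 endfacet
 facet normal 0.975 0.114 0.188
  outer loop
   vertex 5.2 1.1 4.7
   vertex 5.7 3.1 0.9
   vertex 4.5 5.6 5.6
  endloop
 endfacet
 facet normal 0.196 -0.163 0.967
  outer loop
   vertex 5.2 1.1 4.7
   vertex 4.5 5.6 5.6
   vertex 1.4 0.1 5.3
  endloop
 endfacet
 facet normal -0.938 -0.326 -0.113
  outer loop
   vertex 0.9 2.3 3.1
   vertex 1.4 0.1 5.3
   vertex 0.5 3.0 4.4
  endloop
 endfacet
 facet normal -0.956 -0.242 -0.164
  outer loop
   vertex 0.9 2.3 3.1
   vertex 0.5 3.0 4.4
   vertex 1.1 3.2 0.6
  endloop
 endfacet
 facet normal 0.067 0.481 -0.874
  outer loop
   vertex 4.8 2.5 0.5
   vertex 1.1 3.2 0.6
   vertex 5.7 3.1 0.9
  endloop
 endfacet
 facet normal 0.618 -0.726 -0.301
  outer loop
   vertex 4.8 2.5 0.5
   vertex 5.7 3.1 0.9
   vertex 5.2 1.1 4.7
  endloop
 endfacet
 facet normal 0.192 -0.925 -0.327
  outer loop
   vertex 4.8 2.5 0.5
   vertex 5.2 1.1 4.7
   vertex 1.4 0.1 5.3
  endloop
 endfacet
 facet normal 0.068 -0.911 -0.407
  outer loop
   vertex 1.4 1.8 1.5
   vertex 4.8 2.5 0.5
   vertex 1.4 0.1 5.3
  endloop
 endfacet
 facet normal -0.127 -0.556 -0.822
  outer loop
   vertex 1.4 1.8 1.5
   vertex 1.1 3.2 0.6
   vertex 4.8 2.5 0.5
  endloop
 endfacet
 facet normal -0.912 -0.375 -0.168
  outer loop
   vertex 1.4 1.8 1.5
   vertex 1.4 0.1 5.3
   vertex 0.9 2.3 3.1
  endloop
 endfacet
 facet normal -0.928 -0.321 -0.190
  outer loop
   vertex 1.4 1.8 1.5
   vertex 0.9 2.3 3.1
   vertex 1.1 3.2 0.6
  endloop
 endfacet
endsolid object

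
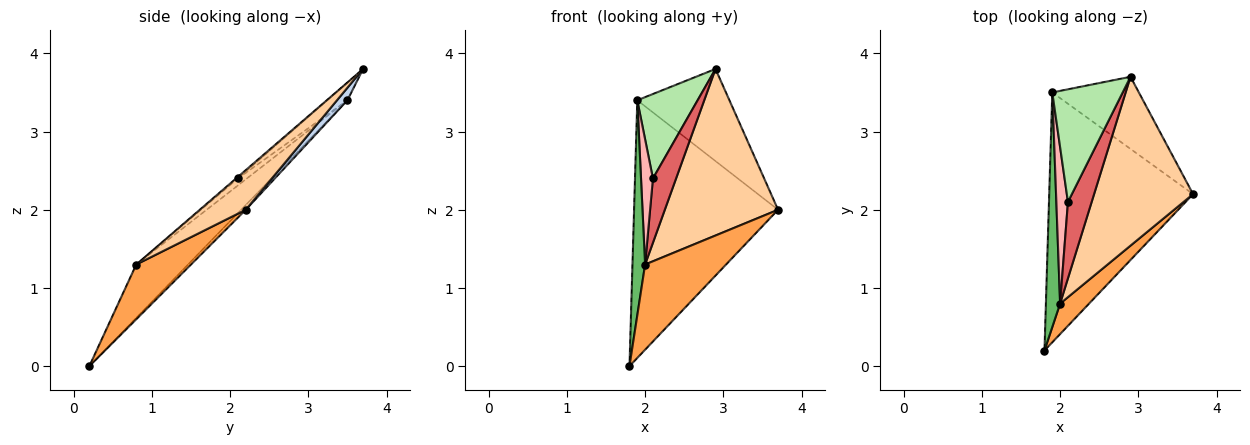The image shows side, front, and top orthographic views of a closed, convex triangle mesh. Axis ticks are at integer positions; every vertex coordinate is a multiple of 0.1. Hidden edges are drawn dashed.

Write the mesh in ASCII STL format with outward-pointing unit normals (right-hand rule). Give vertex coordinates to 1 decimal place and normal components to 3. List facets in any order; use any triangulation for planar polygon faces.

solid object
 facet normal -0.023 0.718 -0.696
  outer loop
   vertex 1.9 3.5 3.4
   vertex 3.7 2.2 2.0
   vertex 1.8 0.2 0.0
  endloop
 endfacet
 facet normal 0.089 0.784 -0.614
  outer loop
   vertex 1.9 3.5 3.4
   vertex 2.9 3.7 3.8
   vertex 3.7 2.2 2.0
  endloop
 endfacet
 facet normal 0.537 -0.794 0.284
  outer loop
   vertex 2.0 0.8 1.3
   vertex 1.8 0.2 0.0
   vertex 3.7 2.2 2.0
  endloop
 endfacet
 facet normal 0.274 -0.675 0.685
  outer loop
   vertex 2.0 0.8 1.3
   vertex 3.7 2.2 2.0
   vertex 2.9 3.7 3.8
  endloop
 endfacet
 facet normal -0.940 -0.230 0.251
  outer loop
   vertex 2.0 0.8 1.3
   vertex 1.9 3.5 3.4
   vertex 1.8 0.2 0.0
  endloop
 endfacet
 facet normal -0.196 -0.588 0.784
  outer loop
   vertex 2.1 2.1 2.4
   vertex 2.9 3.7 3.8
   vertex 1.9 3.5 3.4
  endloop
 endfacet
 facet normal -0.052 -0.643 0.764
  outer loop
   vertex 2.1 2.1 2.4
   vertex 2.0 0.8 1.3
   vertex 2.9 3.7 3.8
  endloop
 endfacet
 facet normal -0.424 -0.566 0.707
  outer loop
   vertex 2.1 2.1 2.4
   vertex 1.9 3.5 3.4
   vertex 2.0 0.8 1.3
  endloop
 endfacet
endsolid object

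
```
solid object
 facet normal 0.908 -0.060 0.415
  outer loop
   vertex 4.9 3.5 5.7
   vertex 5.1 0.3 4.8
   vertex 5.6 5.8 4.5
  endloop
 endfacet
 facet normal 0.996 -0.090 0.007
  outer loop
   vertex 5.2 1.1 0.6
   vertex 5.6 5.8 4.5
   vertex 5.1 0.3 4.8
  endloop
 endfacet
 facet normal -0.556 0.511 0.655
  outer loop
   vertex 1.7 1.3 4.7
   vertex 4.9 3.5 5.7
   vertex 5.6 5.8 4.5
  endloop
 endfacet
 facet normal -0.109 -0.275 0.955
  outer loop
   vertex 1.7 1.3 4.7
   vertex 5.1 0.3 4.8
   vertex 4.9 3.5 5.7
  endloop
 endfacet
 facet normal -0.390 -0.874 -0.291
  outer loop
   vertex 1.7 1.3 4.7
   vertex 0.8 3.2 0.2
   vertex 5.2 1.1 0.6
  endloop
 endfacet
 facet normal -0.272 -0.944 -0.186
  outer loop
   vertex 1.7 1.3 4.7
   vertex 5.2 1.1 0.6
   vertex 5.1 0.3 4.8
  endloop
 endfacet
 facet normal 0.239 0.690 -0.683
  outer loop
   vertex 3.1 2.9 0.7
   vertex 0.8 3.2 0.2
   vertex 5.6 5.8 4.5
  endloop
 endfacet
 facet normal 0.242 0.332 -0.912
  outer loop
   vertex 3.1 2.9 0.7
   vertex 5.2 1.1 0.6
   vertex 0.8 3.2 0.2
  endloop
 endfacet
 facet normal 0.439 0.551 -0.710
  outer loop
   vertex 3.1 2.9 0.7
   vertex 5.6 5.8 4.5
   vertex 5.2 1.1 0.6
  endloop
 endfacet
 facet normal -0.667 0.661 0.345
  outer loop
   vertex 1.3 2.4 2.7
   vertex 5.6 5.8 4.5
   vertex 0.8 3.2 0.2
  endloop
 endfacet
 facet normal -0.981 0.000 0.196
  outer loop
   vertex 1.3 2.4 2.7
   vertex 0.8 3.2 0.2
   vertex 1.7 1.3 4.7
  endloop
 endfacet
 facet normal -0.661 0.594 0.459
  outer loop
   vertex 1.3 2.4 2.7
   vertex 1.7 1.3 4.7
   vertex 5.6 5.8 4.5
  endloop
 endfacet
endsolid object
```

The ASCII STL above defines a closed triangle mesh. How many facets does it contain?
12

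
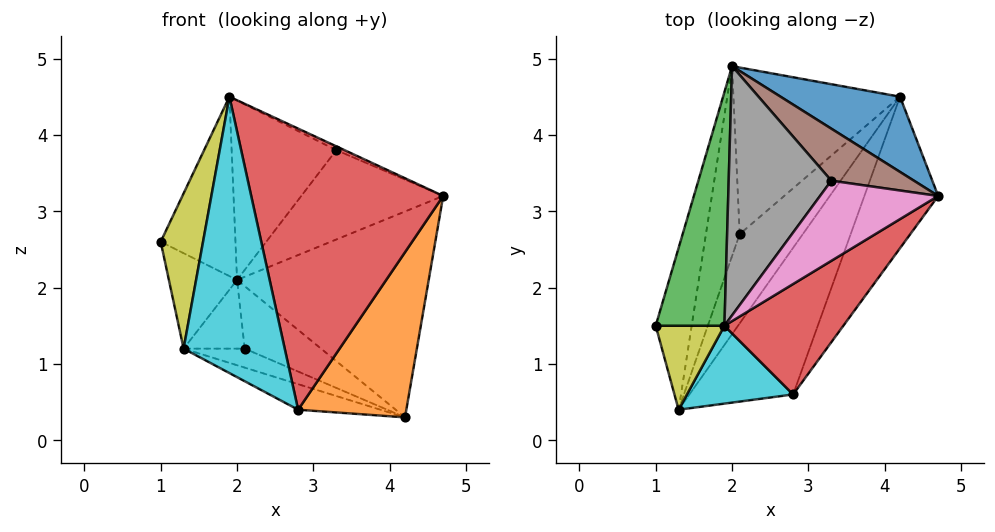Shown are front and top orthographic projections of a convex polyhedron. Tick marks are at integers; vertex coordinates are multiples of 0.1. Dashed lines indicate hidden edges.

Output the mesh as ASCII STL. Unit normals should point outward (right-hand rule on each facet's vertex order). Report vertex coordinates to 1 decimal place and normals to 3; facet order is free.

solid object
 facet normal 0.412 0.856 0.313
  outer loop
   vertex 4.2 4.5 0.3
   vertex 2.0 4.9 2.1
   vertex 4.7 3.2 3.2
  endloop
 endfacet
 facet normal 0.895 -0.329 -0.302
  outer loop
   vertex 2.8 0.6 0.4
   vertex 4.2 4.5 0.3
   vertex 4.7 3.2 3.2
  endloop
 endfacet
 facet normal -0.859 0.312 0.407
  outer loop
   vertex 1.9 1.5 4.5
   vertex 2.0 4.9 2.1
   vertex 1.0 1.5 2.6
  endloop
 endfacet
 facet normal 0.592 -0.750 0.295
  outer loop
   vertex 1.9 1.5 4.5
   vertex 2.8 0.6 0.4
   vertex 4.7 3.2 3.2
  endloop
 endfacet
 facet normal -0.575 0.287 -0.766
  outer loop
   vertex 2.1 2.7 1.2
   vertex 2.0 4.9 2.1
   vertex 4.2 4.5 0.3
  endloop
 endfacet
 facet normal 0.321 0.818 0.477
  outer loop
   vertex 3.3 3.4 3.8
   vertex 4.7 3.2 3.2
   vertex 2.0 4.9 2.1
  endloop
 endfacet
 facet normal 0.399 0.044 0.916
  outer loop
   vertex 3.3 3.4 3.8
   vertex 1.9 1.5 4.5
   vertex 4.7 3.2 3.2
  endloop
 endfacet
 facet normal -0.361 0.545 0.757
  outer loop
   vertex 3.3 3.4 3.8
   vertex 2.0 4.9 2.1
   vertex 1.9 1.5 4.5
  endloop
 endfacet
 facet normal -0.709 -0.621 0.336
  outer loop
   vertex 1.3 0.4 1.2
   vertex 1.9 1.5 4.5
   vertex 1.0 1.5 2.6
  endloop
 endfacet
 facet normal 0.263 -0.929 0.262
  outer loop
   vertex 1.3 0.4 1.2
   vertex 2.8 0.6 0.4
   vertex 1.9 1.5 4.5
  endloop
 endfacet
 facet normal -0.907 0.214 -0.362
  outer loop
   vertex 1.3 0.4 1.2
   vertex 1.0 1.5 2.6
   vertex 2.0 4.9 2.1
  endloop
 endfacet
 facet normal -0.699 0.243 -0.672
  outer loop
   vertex 1.3 0.4 1.2
   vertex 2.0 4.9 2.1
   vertex 2.1 2.7 1.2
  endloop
 endfacet
 facet normal -0.481 0.150 -0.864
  outer loop
   vertex 1.3 0.4 1.2
   vertex 4.2 4.5 0.3
   vertex 2.8 0.6 0.4
  endloop
 endfacet
 facet normal -0.513 0.178 -0.840
  outer loop
   vertex 1.3 0.4 1.2
   vertex 2.1 2.7 1.2
   vertex 4.2 4.5 0.3
  endloop
 endfacet
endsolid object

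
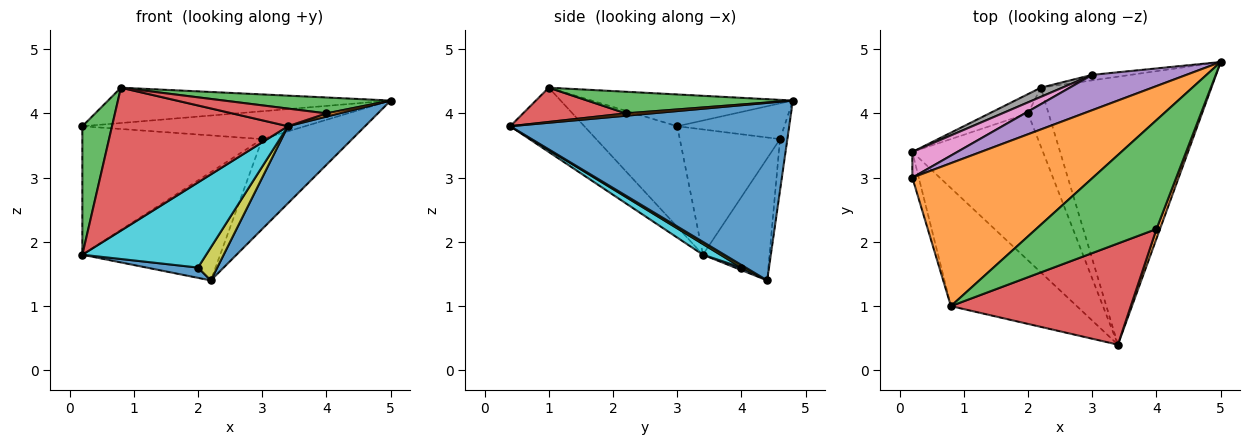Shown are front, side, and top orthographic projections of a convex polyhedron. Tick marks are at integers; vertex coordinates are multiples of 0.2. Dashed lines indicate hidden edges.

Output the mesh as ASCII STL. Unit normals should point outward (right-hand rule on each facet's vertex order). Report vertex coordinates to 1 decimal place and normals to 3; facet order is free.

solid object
 facet normal 0.707 -0.195 -0.679
  outer loop
   vertex 2.2 4.4 1.4
   vertex 5.0 4.8 4.2
   vertex 3.4 0.4 3.8
  endloop
 endfacet
 facet normal -0.168 0.237 0.957
  outer loop
   vertex 0.8 1.0 4.4
   vertex 5.0 4.8 4.2
   vertex 0.2 3.0 3.8
  endloop
 endfacet
 facet normal -0.951 -0.303 -0.061
  outer loop
   vertex 0.8 1.0 4.4
   vertex 0.2 3.0 3.8
   vertex 0.2 3.4 1.8
  endloop
 endfacet
 facet normal -0.309 -0.733 -0.606
  outer loop
   vertex 0.8 1.0 4.4
   vertex 0.2 3.4 1.8
   vertex 3.4 0.4 3.8
  endloop
 endfacet
 facet normal -0.285 0.593 0.753
  outer loop
   vertex 3.0 4.6 3.6
   vertex 0.2 3.0 3.8
   vertex 5.0 4.8 4.2
  endloop
 endfacet
 facet normal -0.081 0.995 -0.061
  outer loop
   vertex 3.0 4.6 3.6
   vertex 5.0 4.8 4.2
   vertex 2.2 4.4 1.4
  endloop
 endfacet
 facet normal -0.479 0.861 0.172
  outer loop
   vertex 3.0 4.6 3.6
   vertex 0.2 3.4 1.8
   vertex 0.2 3.0 3.8
  endloop
 endfacet
 facet normal -0.434 0.898 0.076
  outer loop
   vertex 3.0 4.6 3.6
   vertex 2.2 4.4 1.4
   vertex 0.2 3.4 1.8
  endloop
 endfacet
 facet normal 0.108 -0.487 -0.866
  outer loop
   vertex 2.0 4.0 1.6
   vertex 2.2 4.4 1.4
   vertex 3.4 0.4 3.8
  endloop
 endfacet
 facet normal 0.071 -0.500 -0.863
  outer loop
   vertex 2.0 4.0 1.6
   vertex 3.4 0.4 3.8
   vertex 0.2 3.4 1.8
  endloop
 endfacet
 facet normal 0.059 -0.470 -0.881
  outer loop
   vertex 2.0 4.0 1.6
   vertex 0.2 3.4 1.8
   vertex 2.2 4.4 1.4
  endloop
 endfacet
 facet normal 0.535 -0.267 0.802
  outer loop
   vertex 4.0 2.2 4.0
   vertex 3.4 0.4 3.8
   vertex 5.0 4.8 4.2
  endloop
 endfacet
 facet normal 0.175 -0.142 0.974
  outer loop
   vertex 4.0 2.2 4.0
   vertex 5.0 4.8 4.2
   vertex 0.8 1.0 4.4
  endloop
 endfacet
 facet normal 0.184 -0.169 0.968
  outer loop
   vertex 4.0 2.2 4.0
   vertex 0.8 1.0 4.4
   vertex 3.4 0.4 3.8
  endloop
 endfacet
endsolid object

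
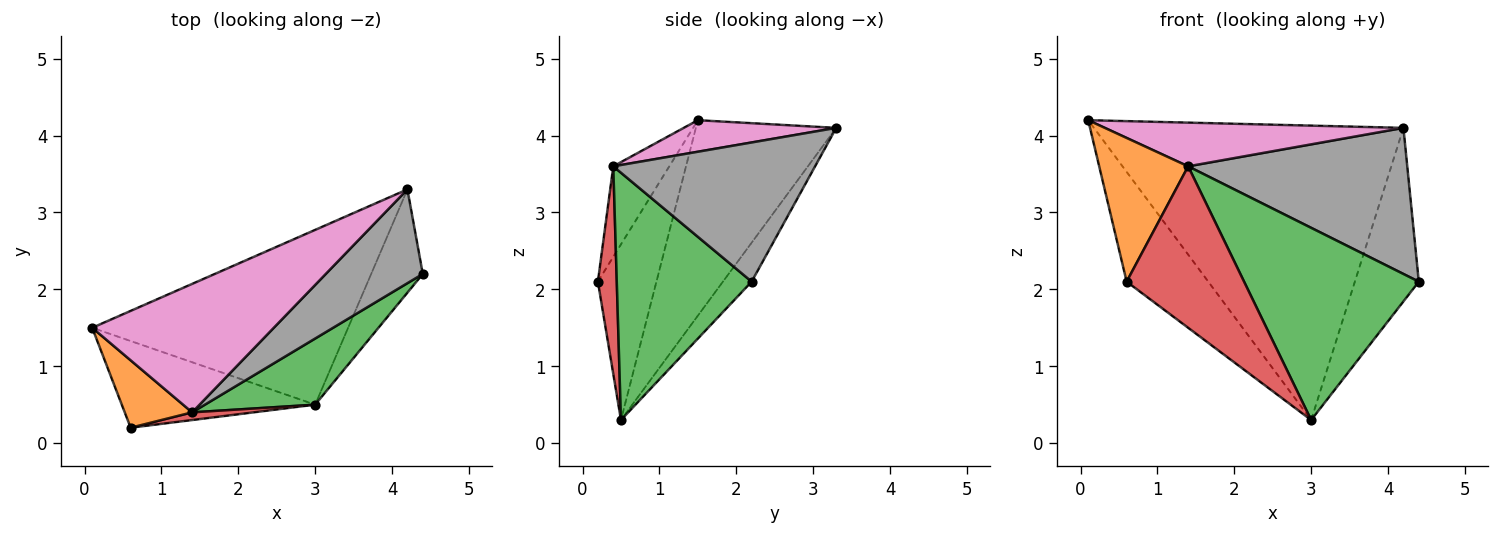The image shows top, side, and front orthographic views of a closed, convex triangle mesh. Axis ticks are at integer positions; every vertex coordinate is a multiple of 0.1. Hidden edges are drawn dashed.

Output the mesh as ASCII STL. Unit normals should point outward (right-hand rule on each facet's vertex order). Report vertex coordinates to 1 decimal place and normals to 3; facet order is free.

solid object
 facet normal -0.491 0.684 -0.540
  outer loop
   vertex 0.6 0.2 2.1
   vertex 0.1 1.5 4.2
   vertex 3.0 0.5 0.3
  endloop
 endfacet
 facet normal -0.495 -0.787 0.369
  outer loop
   vertex 1.4 0.4 3.6
   vertex 0.1 1.5 4.2
   vertex 0.6 0.2 2.1
  endloop
 endfacet
 facet normal 0.590 -0.764 0.263
  outer loop
   vertex 1.4 0.4 3.6
   vertex 3.0 0.5 0.3
   vertex 4.4 2.2 2.1
  endloop
 endfacet
 facet normal 0.159 -0.986 0.047
  outer loop
   vertex 1.4 0.4 3.6
   vertex 0.6 0.2 2.1
   vertex 3.0 0.5 0.3
  endloop
 endfacet
 facet normal -0.363 0.801 -0.476
  outer loop
   vertex 4.2 3.3 4.1
   vertex 3.0 0.5 0.3
   vertex 0.1 1.5 4.2
  endloop
 endfacet
 facet normal -0.360 0.802 -0.477
  outer loop
   vertex 4.2 3.3 4.1
   vertex 4.4 2.2 2.1
   vertex 3.0 0.5 0.3
  endloop
 endfacet
 facet normal 0.162 -0.318 0.934
  outer loop
   vertex 4.2 3.3 4.1
   vertex 0.1 1.5 4.2
   vertex 1.4 0.4 3.6
  endloop
 endfacet
 facet normal 0.613 -0.665 0.427
  outer loop
   vertex 4.2 3.3 4.1
   vertex 1.4 0.4 3.6
   vertex 4.4 2.2 2.1
  endloop
 endfacet
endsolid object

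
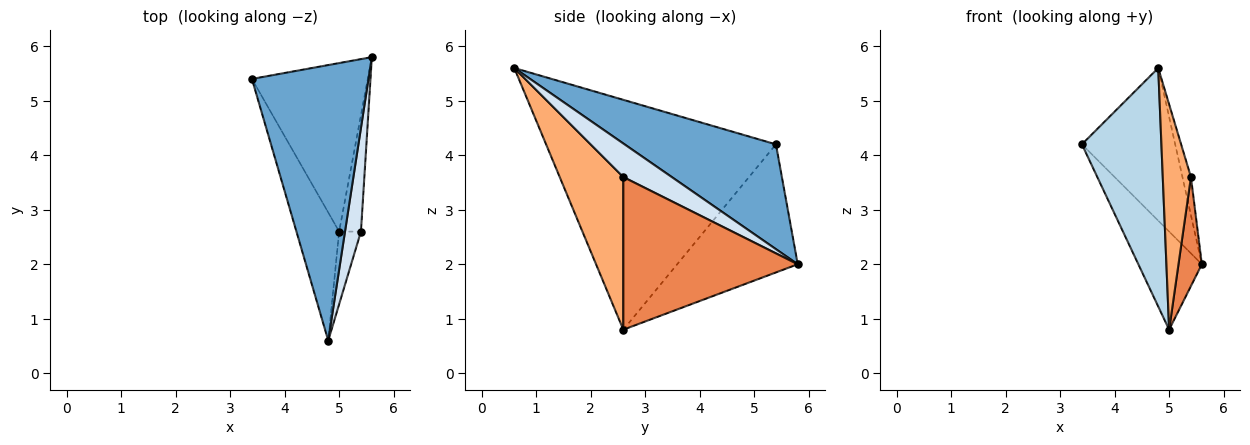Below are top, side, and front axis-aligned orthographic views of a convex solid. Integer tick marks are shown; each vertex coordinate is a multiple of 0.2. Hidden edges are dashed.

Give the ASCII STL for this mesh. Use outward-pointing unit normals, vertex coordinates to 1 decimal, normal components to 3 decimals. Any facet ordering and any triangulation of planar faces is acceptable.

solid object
 facet normal 0.618 0.381 0.688
  outer loop
   vertex 4.8 0.6 5.6
   vertex 5.6 5.8 2.0
   vertex 3.4 5.4 4.2
  endloop
 endfacet
 facet normal -0.691 0.364 -0.625
  outer loop
   vertex 5.0 2.6 0.8
   vertex 3.4 5.4 4.2
   vertex 5.6 5.8 2.0
  endloop
 endfacet
 facet normal -0.931 -0.322 -0.173
  outer loop
   vertex 5.0 2.6 0.8
   vertex 4.8 0.6 5.6
   vertex 3.4 5.4 4.2
  endloop
 endfacet
 facet normal 0.892 0.156 0.424
  outer loop
   vertex 5.4 2.6 3.6
   vertex 5.6 5.8 2.0
   vertex 4.8 0.6 5.6
  endloop
 endfacet
 facet normal 0.981 -0.131 -0.140
  outer loop
   vertex 5.4 2.6 3.6
   vertex 5.0 2.6 0.8
   vertex 5.6 5.8 2.0
  endloop
 endfacet
 facet normal 0.907 -0.402 -0.130
  outer loop
   vertex 5.4 2.6 3.6
   vertex 4.8 0.6 5.6
   vertex 5.0 2.6 0.8
  endloop
 endfacet
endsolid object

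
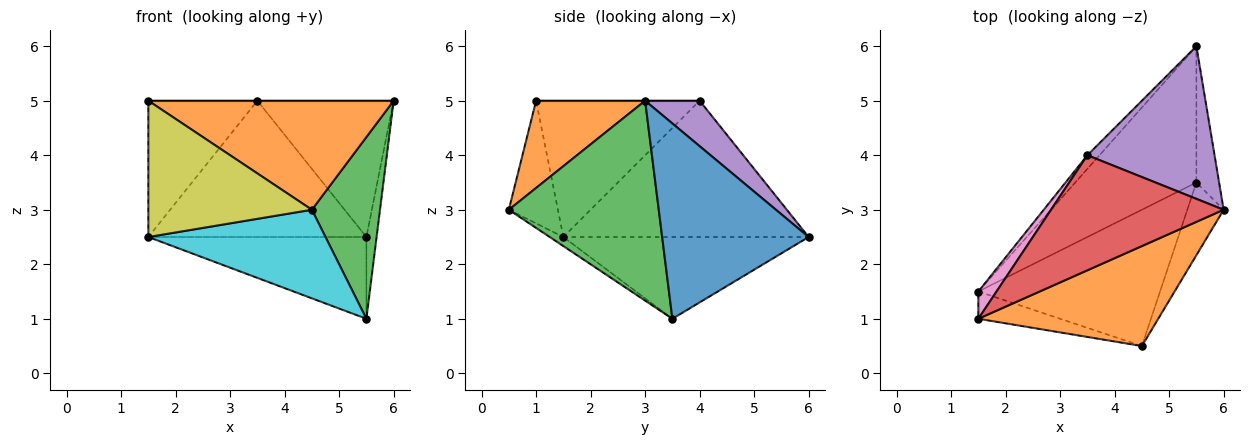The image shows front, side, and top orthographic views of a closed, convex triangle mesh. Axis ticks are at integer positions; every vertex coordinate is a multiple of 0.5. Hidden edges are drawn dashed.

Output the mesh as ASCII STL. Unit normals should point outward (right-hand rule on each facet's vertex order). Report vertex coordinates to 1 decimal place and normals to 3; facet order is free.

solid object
 facet normal 0.991 0.069 -0.115
  outer loop
   vertex 5.5 3.5 1.0
   vertex 5.5 6.0 2.5
   vertex 6.0 3.0 5.0
  endloop
 endfacet
 facet normal 0.311 -0.701 0.642
  outer loop
   vertex 4.5 0.5 3.0
   vertex 6.0 3.0 5.0
   vertex 1.5 1.0 5.0
  endloop
 endfacet
 facet normal 0.898 -0.408 -0.163
  outer loop
   vertex 4.5 0.5 3.0
   vertex 5.5 3.5 1.0
   vertex 6.0 3.0 5.0
  endloop
 endfacet
 facet normal 0.000 0.000 1.000
  outer loop
   vertex 3.5 4.0 5.0
   vertex 1.5 1.0 5.0
   vertex 6.0 3.0 5.0
  endloop
 endfacet
 facet normal 0.257 0.644 0.721
  outer loop
   vertex 3.5 4.0 5.0
   vertex 6.0 3.0 5.0
   vertex 5.5 6.0 2.5
  endloop
 endfacet
 facet normal -0.501 0.445 -0.742
  outer loop
   vertex 1.5 1.5 2.5
   vertex 5.5 6.0 2.5
   vertex 5.5 3.5 1.0
  endloop
 endfacet
 facet normal -0.827 0.551 0.110
  outer loop
   vertex 1.5 1.5 2.5
   vertex 1.5 1.0 5.0
   vertex 3.5 4.0 5.0
  endloop
 endfacet
 facet normal -0.746 0.663 -0.066
  outer loop
   vertex 1.5 1.5 2.5
   vertex 3.5 4.0 5.0
   vertex 5.5 6.0 2.5
  endloop
 endfacet
 facet normal -0.282 -0.941 -0.188
  outer loop
   vertex 1.5 1.5 2.5
   vertex 4.5 0.5 3.0
   vertex 1.5 1.0 5.0
  endloop
 endfacet
 facet normal -0.042 -0.545 -0.838
  outer loop
   vertex 1.5 1.5 2.5
   vertex 5.5 3.5 1.0
   vertex 4.5 0.5 3.0
  endloop
 endfacet
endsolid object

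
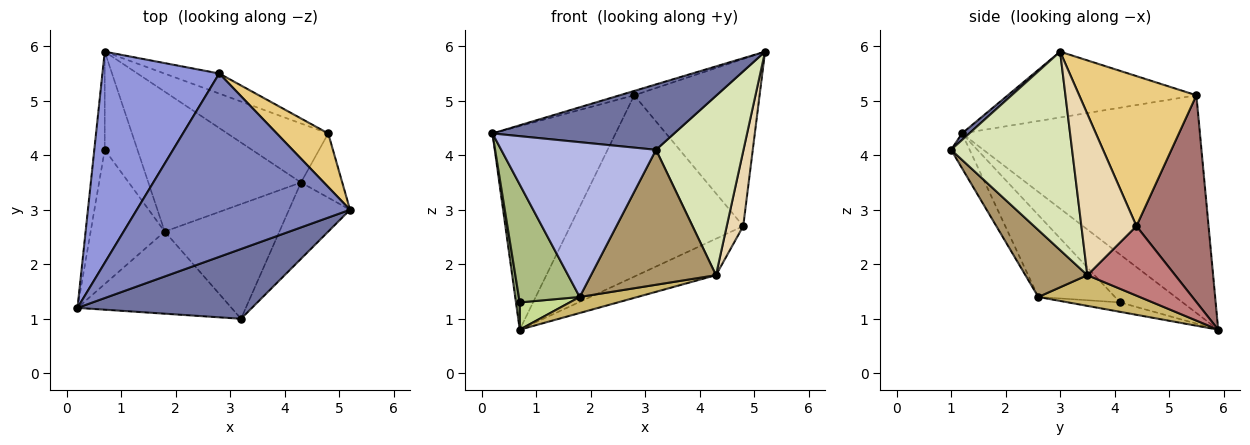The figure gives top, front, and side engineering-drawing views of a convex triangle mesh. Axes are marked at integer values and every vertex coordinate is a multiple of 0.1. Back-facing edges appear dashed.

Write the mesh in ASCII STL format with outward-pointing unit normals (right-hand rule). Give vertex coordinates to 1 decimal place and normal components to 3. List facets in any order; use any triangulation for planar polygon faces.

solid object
 facet normal 0.027 -0.684 0.729
  outer loop
   vertex 3.2 1.0 4.1
   vertex 5.2 3.0 5.9
   vertex 0.2 1.2 4.4
  endloop
 endfacet
 facet normal -0.295 0.023 0.955
  outer loop
   vertex 2.8 5.5 5.1
   vertex 0.2 1.2 4.4
   vertex 5.2 3.0 5.9
  endloop
 endfacet
 facet normal -0.802 0.415 0.430
  outer loop
   vertex 2.8 5.5 5.1
   vertex 0.7 5.9 0.8
   vertex 0.2 1.2 4.4
  endloop
 endfacet
 facet normal -0.105 -0.878 -0.466
  outer loop
   vertex 1.8 2.6 1.4
   vertex 3.2 1.0 4.1
   vertex 0.2 1.2 4.4
  endloop
 endfacet
 facet normal -0.975 -0.059 -0.213
  outer loop
   vertex 0.7 4.1 1.3
   vertex 0.2 1.2 4.4
   vertex 0.7 5.9 0.8
  endloop
 endfacet
 facet normal -0.639 -0.507 -0.578
  outer loop
   vertex 0.7 4.1 1.3
   vertex 1.8 2.6 1.4
   vertex 0.2 1.2 4.4
  endloop
 endfacet
 facet normal -0.267 -0.258 -0.928
  outer loop
   vertex 0.7 4.1 1.3
   vertex 0.7 5.9 0.8
   vertex 1.8 2.6 1.4
  endloop
 endfacet
 facet normal 0.786 -0.569 -0.242
  outer loop
   vertex 4.3 3.5 1.8
   vertex 5.2 3.0 5.9
   vertex 3.2 1.0 4.1
  endloop
 endfacet
 facet normal 0.354 -0.713 -0.606
  outer loop
   vertex 4.3 3.5 1.8
   vertex 3.2 1.0 4.1
   vertex 1.8 2.6 1.4
  endloop
 endfacet
 facet normal 0.196 -0.112 -0.974
  outer loop
   vertex 4.3 3.5 1.8
   vertex 1.8 2.6 1.4
   vertex 0.7 5.9 0.8
  endloop
 endfacet
 facet normal 0.665 0.711 0.228
  outer loop
   vertex 4.8 4.4 2.7
   vertex 2.8 5.5 5.1
   vertex 5.2 3.0 5.9
  endloop
 endfacet
 facet normal 0.930 -0.279 -0.238
  outer loop
   vertex 4.8 4.4 2.7
   vertex 5.2 3.0 5.9
   vertex 4.3 3.5 1.8
  endloop
 endfacet
 facet normal 0.383 0.918 -0.102
  outer loop
   vertex 4.8 4.4 2.7
   vertex 0.7 5.9 0.8
   vertex 2.8 5.5 5.1
  endloop
 endfacet
 facet normal 0.506 0.453 -0.734
  outer loop
   vertex 4.8 4.4 2.7
   vertex 4.3 3.5 1.8
   vertex 0.7 5.9 0.8
  endloop
 endfacet
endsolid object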